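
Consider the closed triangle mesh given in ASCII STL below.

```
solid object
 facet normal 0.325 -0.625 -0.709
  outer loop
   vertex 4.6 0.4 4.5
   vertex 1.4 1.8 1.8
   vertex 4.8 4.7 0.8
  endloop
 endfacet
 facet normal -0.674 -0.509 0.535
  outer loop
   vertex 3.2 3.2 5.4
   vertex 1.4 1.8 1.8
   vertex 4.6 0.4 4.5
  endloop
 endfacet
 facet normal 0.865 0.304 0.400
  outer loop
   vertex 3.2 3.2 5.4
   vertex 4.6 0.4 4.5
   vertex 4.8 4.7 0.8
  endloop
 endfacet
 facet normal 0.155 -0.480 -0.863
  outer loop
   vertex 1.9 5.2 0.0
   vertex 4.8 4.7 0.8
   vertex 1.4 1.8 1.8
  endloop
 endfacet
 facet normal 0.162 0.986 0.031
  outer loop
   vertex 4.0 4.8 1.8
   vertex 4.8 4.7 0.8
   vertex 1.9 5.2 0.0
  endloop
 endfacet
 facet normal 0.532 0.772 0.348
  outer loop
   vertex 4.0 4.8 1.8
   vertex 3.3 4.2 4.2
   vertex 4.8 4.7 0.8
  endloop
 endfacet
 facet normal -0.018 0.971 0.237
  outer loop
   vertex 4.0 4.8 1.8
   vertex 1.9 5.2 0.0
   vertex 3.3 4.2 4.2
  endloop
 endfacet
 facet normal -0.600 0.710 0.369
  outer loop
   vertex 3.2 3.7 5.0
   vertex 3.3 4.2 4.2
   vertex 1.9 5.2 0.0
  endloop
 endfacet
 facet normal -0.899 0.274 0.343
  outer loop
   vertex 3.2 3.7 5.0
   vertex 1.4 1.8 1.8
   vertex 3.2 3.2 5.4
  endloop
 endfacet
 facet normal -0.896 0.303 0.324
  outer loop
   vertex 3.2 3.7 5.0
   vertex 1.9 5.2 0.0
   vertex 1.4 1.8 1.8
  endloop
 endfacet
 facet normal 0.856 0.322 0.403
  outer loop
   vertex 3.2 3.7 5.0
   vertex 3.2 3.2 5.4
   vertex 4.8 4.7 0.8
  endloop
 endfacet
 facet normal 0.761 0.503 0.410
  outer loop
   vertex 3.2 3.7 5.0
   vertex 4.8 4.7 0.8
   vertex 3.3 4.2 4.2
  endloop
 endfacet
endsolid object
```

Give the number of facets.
12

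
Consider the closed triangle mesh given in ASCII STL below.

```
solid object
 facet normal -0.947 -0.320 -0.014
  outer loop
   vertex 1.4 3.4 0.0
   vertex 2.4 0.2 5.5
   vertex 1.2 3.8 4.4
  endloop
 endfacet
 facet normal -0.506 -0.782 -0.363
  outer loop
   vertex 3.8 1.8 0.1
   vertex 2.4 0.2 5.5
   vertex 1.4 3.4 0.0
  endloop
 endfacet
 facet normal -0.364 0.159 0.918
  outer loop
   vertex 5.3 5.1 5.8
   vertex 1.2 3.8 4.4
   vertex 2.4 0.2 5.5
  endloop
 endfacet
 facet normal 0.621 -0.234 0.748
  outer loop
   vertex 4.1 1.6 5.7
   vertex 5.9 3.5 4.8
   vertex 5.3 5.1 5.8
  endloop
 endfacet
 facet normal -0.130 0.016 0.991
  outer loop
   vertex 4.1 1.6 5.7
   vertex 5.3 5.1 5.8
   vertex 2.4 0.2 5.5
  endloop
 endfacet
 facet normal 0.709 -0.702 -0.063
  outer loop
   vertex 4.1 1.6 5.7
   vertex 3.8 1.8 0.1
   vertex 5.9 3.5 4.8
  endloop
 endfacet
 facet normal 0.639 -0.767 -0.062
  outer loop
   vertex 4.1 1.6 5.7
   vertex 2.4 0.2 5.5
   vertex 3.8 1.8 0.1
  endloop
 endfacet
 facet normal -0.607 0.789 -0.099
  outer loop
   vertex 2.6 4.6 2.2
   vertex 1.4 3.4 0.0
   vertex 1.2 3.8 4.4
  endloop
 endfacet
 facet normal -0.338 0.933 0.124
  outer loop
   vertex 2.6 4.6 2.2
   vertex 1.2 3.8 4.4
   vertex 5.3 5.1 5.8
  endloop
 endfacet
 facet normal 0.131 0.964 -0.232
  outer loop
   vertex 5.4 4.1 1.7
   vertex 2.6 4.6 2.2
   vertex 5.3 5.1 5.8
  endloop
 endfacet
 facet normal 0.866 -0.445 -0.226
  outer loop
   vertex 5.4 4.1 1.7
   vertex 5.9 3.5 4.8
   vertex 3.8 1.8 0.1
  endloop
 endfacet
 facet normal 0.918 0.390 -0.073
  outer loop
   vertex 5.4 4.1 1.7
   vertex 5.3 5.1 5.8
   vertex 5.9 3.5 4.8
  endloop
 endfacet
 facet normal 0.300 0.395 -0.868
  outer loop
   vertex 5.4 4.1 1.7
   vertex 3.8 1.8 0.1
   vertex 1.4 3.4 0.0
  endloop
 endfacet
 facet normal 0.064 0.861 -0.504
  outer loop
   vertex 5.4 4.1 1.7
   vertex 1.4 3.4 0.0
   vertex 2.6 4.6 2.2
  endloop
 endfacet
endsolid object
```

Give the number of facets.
14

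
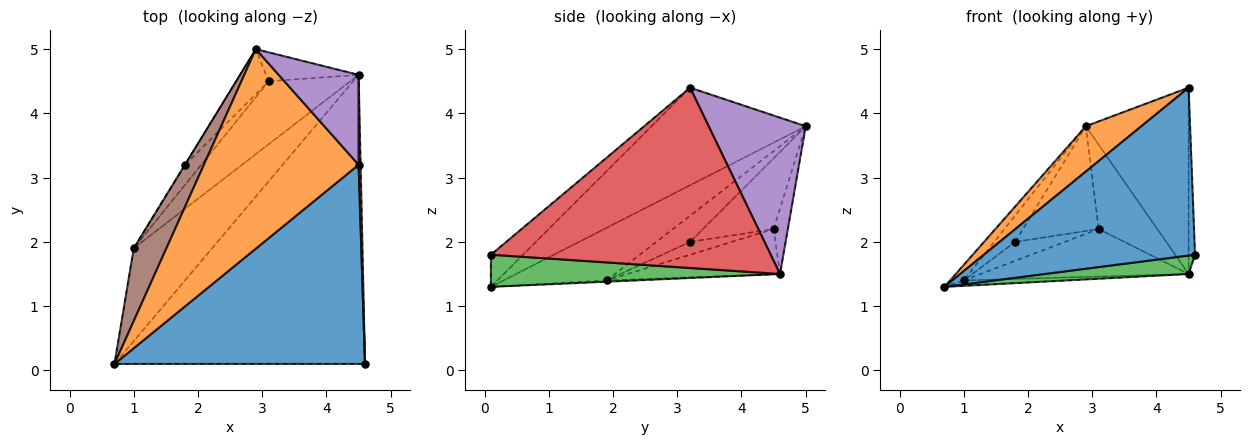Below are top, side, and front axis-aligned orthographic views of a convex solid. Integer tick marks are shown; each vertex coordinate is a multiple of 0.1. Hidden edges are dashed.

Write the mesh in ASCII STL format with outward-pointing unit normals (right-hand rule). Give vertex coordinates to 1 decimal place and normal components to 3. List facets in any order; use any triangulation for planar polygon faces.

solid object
 facet normal -0.098 -0.641 0.761
  outer loop
   vertex 4.5 3.2 4.4
   vertex 0.7 0.1 1.3
   vertex 4.6 0.1 1.8
  endloop
 endfacet
 facet normal -0.524 -0.189 0.831
  outer loop
   vertex 4.5 3.2 4.4
   vertex 2.9 5.0 3.8
   vertex 0.7 0.1 1.3
  endloop
 endfacet
 facet normal 0.127 -0.063 -0.990
  outer loop
   vertex 4.5 4.6 1.5
   vertex 4.6 0.1 1.8
   vertex 0.7 0.1 1.3
  endloop
 endfacet
 facet normal 1.000 0.023 0.011
  outer loop
   vertex 4.5 4.6 1.5
   vertex 4.5 3.2 4.4
   vertex 4.6 0.1 1.8
  endloop
 endfacet
 facet normal 0.648 0.686 0.331
  outer loop
   vertex 4.5 4.6 1.5
   vertex 2.9 5.0 3.8
   vertex 4.5 3.2 4.4
  endloop
 endfacet
 facet normal -0.844 0.112 0.524
  outer loop
   vertex 1.0 1.9 1.4
   vertex 0.7 0.1 1.3
   vertex 2.9 5.0 3.8
  endloop
 endfacet
 facet normal -0.016 0.058 -0.998
  outer loop
   vertex 1.0 1.9 1.4
   vertex 4.5 4.6 1.5
   vertex 0.7 0.1 1.3
  endloop
 endfacet
 facet normal -0.224 0.922 -0.316
  outer loop
   vertex 3.1 4.5 2.2
   vertex 2.9 5.0 3.8
   vertex 4.5 4.6 1.5
  endloop
 endfacet
 facet normal -0.404 0.551 -0.730
  outer loop
   vertex 3.1 4.5 2.2
   vertex 4.5 4.6 1.5
   vertex 1.0 1.9 1.4
  endloop
 endfacet
 facet normal -0.850 0.526 -0.007
  outer loop
   vertex 1.8 3.2 2.0
   vertex 1.0 1.9 1.4
   vertex 2.9 5.0 3.8
  endloop
 endfacet
 facet normal -0.651 0.697 -0.299
  outer loop
   vertex 1.8 3.2 2.0
   vertex 2.9 5.0 3.8
   vertex 3.1 4.5 2.2
  endloop
 endfacet
 facet normal -0.501 0.597 -0.626
  outer loop
   vertex 1.8 3.2 2.0
   vertex 3.1 4.5 2.2
   vertex 1.0 1.9 1.4
  endloop
 endfacet
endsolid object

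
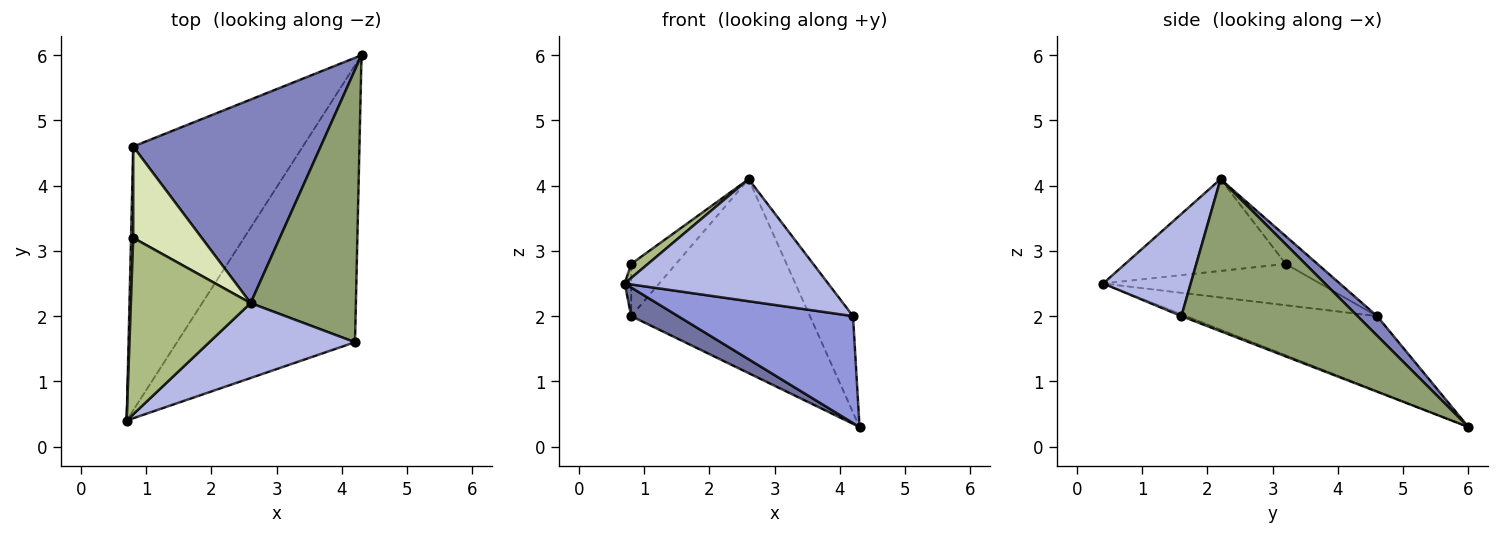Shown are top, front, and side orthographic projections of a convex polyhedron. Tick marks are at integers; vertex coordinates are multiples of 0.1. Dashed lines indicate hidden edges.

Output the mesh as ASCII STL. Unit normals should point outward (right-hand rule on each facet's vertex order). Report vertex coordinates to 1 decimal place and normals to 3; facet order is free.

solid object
 facet normal -0.403 -0.099 -0.910
  outer loop
   vertex 0.8 4.6 2.0
   vertex 4.3 6.0 0.3
   vertex 0.7 0.4 2.5
  endloop
 endfacet
 facet normal 0.075 0.688 0.722
  outer loop
   vertex 0.8 4.6 2.0
   vertex 2.6 2.2 4.1
   vertex 4.3 6.0 0.3
  endloop
 endfacet
 facet normal -0.010 -0.360 -0.933
  outer loop
   vertex 4.2 1.6 2.0
   vertex 0.7 0.4 2.5
   vertex 4.3 6.0 0.3
  endloop
 endfacet
 facet normal 0.344 -0.800 0.491
  outer loop
   vertex 4.2 1.6 2.0
   vertex 2.6 2.2 4.1
   vertex 0.7 0.4 2.5
  endloop
 endfacet
 facet normal 0.806 0.197 0.558
  outer loop
   vertex 4.2 1.6 2.0
   vertex 4.3 6.0 0.3
   vertex 2.6 2.2 4.1
  endloop
 endfacet
 facet normal -0.607 -0.063 0.792
  outer loop
   vertex 0.8 3.2 2.8
   vertex 0.7 0.4 2.5
   vertex 2.6 2.2 4.1
  endloop
 endfacet
 facet normal -0.998 0.030 0.053
  outer loop
   vertex 0.8 3.2 2.8
   vertex 0.8 4.6 2.0
   vertex 0.7 0.4 2.5
  endloop
 endfacet
 facet normal -0.332 0.468 0.819
  outer loop
   vertex 0.8 3.2 2.8
   vertex 2.6 2.2 4.1
   vertex 0.8 4.6 2.0
  endloop
 endfacet
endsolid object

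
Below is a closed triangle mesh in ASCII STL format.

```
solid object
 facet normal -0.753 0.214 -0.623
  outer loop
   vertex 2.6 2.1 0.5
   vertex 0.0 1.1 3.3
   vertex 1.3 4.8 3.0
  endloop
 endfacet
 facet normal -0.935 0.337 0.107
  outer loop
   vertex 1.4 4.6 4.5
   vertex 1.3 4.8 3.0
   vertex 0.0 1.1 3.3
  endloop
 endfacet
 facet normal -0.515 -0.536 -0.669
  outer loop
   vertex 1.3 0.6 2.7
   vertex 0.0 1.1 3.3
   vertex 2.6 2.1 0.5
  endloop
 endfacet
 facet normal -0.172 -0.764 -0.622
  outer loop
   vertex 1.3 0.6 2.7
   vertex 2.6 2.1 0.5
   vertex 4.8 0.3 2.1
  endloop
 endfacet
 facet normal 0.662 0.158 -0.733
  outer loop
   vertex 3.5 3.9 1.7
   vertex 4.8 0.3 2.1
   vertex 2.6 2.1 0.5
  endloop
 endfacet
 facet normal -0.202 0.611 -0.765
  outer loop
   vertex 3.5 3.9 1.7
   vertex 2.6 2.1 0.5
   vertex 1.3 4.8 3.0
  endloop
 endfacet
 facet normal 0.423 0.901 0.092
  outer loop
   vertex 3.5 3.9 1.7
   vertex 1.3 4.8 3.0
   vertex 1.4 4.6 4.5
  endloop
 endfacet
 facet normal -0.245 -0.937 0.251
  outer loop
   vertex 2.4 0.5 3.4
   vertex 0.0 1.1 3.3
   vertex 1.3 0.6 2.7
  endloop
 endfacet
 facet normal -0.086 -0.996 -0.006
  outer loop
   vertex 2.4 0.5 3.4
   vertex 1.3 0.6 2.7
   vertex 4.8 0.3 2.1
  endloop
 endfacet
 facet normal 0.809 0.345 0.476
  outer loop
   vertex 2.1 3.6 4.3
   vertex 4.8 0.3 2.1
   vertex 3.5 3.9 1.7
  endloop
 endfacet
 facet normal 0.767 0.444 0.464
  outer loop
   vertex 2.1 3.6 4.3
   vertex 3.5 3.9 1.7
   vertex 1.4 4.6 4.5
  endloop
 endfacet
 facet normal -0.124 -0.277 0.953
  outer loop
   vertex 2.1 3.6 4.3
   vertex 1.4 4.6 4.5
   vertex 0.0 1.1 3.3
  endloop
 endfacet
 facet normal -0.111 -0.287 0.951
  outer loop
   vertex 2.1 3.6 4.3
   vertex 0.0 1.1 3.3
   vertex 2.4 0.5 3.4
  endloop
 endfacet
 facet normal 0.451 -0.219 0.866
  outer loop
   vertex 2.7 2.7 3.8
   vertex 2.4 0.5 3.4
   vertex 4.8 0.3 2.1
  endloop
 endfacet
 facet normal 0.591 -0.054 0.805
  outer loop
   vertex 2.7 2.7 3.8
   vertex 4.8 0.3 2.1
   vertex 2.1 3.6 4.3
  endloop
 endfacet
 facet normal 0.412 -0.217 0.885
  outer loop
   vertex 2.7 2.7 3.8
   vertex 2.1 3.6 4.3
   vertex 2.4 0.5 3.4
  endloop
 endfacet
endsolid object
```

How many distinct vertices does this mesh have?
10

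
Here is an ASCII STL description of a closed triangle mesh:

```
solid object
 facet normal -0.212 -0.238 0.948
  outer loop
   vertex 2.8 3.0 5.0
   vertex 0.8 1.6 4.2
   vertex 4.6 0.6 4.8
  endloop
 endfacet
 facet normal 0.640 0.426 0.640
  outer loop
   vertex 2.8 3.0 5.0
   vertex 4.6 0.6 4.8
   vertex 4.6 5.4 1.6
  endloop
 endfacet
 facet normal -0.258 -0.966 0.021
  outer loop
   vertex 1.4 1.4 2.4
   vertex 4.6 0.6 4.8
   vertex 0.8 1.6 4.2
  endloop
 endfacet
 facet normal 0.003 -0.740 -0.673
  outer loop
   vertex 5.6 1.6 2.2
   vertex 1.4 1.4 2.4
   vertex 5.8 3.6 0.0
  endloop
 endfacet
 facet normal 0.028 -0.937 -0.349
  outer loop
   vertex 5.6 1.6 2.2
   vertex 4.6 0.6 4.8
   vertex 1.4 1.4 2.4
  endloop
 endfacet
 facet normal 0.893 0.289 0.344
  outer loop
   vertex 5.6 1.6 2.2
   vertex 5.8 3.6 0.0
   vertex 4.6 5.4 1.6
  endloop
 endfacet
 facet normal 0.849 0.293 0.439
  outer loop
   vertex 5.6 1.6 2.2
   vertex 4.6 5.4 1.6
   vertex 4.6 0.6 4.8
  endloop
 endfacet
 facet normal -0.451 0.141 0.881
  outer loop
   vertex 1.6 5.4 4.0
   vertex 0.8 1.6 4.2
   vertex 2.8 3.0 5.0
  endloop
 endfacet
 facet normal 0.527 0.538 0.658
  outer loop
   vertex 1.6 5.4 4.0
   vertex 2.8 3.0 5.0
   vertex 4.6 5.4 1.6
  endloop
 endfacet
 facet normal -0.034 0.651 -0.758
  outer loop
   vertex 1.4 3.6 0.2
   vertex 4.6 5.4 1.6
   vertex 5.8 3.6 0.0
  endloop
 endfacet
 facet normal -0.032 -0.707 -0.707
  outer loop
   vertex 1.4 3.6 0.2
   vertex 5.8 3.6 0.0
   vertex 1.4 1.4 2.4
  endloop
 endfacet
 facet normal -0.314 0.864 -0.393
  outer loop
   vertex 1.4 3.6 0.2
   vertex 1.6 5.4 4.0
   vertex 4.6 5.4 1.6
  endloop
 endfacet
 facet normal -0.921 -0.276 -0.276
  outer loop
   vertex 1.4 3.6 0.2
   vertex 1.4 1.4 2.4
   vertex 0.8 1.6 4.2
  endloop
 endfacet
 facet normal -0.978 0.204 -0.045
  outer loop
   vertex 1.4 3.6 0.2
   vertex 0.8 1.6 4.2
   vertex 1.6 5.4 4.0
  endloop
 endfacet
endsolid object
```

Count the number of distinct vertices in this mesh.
9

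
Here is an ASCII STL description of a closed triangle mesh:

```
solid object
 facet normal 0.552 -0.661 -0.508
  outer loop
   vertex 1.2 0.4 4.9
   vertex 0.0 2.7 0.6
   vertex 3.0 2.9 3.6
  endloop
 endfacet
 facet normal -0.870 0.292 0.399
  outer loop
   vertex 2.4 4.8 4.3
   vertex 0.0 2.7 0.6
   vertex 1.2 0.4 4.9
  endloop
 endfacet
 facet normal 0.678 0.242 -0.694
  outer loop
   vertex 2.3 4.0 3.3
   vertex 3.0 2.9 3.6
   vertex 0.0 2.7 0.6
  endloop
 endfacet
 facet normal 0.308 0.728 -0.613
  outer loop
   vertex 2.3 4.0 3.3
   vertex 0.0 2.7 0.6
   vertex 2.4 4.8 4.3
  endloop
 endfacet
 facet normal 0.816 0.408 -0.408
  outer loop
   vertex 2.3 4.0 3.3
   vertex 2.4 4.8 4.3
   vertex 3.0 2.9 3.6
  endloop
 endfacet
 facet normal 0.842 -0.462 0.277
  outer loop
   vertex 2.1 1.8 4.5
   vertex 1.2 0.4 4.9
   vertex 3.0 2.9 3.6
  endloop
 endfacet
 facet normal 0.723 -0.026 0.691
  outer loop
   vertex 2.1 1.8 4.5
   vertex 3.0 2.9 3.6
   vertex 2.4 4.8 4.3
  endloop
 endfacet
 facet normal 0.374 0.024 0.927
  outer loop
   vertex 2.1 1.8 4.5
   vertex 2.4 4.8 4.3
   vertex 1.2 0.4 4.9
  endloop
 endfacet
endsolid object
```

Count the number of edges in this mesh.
12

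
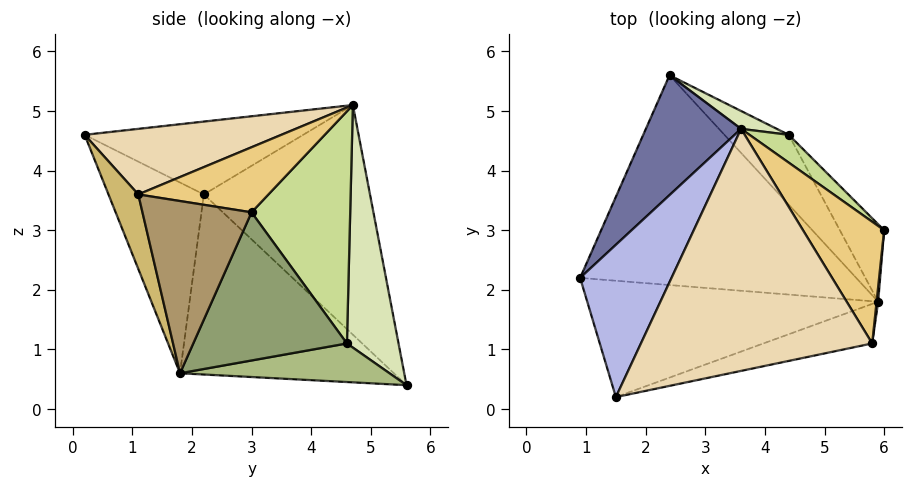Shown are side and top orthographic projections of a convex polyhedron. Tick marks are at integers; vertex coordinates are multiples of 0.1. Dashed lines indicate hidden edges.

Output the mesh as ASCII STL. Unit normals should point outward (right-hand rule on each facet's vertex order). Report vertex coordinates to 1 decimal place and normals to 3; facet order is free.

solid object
 facet normal -0.733 0.609 0.304
  outer loop
   vertex 3.6 4.7 5.1
   vertex 2.4 5.6 0.4
   vertex 0.9 2.2 3.6
  endloop
 endfacet
 facet normal -0.479 -0.480 -0.735
  outer loop
   vertex 5.9 1.8 0.6
   vertex 0.9 2.2 3.6
   vertex 2.4 5.6 0.4
  endloop
 endfacet
 facet normal -0.474 -0.503 -0.723
  outer loop
   vertex 1.5 0.2 4.6
   vertex 0.9 2.2 3.6
   vertex 5.9 1.8 0.6
  endloop
 endfacet
 facet normal -0.611 0.200 0.766
  outer loop
   vertex 1.5 0.2 4.6
   vertex 3.6 4.7 5.1
   vertex 0.9 2.2 3.6
  endloop
 endfacet
 facet normal 0.834 0.492 -0.249
  outer loop
   vertex 4.4 4.6 1.1
   vertex 6.0 3.0 3.3
   vertex 5.9 1.8 0.6
  endloop
 endfacet
 facet normal 0.473 0.394 -0.788
  outer loop
   vertex 4.4 4.6 1.1
   vertex 5.9 1.8 0.6
   vertex 2.4 5.6 0.4
  endloop
 endfacet
 facet normal 0.626 0.772 0.106
  outer loop
   vertex 4.4 4.6 1.1
   vertex 3.6 4.7 5.1
   vertex 6.0 3.0 3.3
  endloop
 endfacet
 facet normal 0.429 0.901 0.063
  outer loop
   vertex 4.4 4.6 1.1
   vertex 2.4 5.6 0.4
   vertex 3.6 4.7 5.1
  endloop
 endfacet
 facet normal 0.995 -0.103 0.009
  outer loop
   vertex 5.8 1.1 3.6
   vertex 5.9 1.8 0.6
   vertex 6.0 3.0 3.3
  endloop
 endfacet
 facet normal 0.151 -0.964 -0.220
  outer loop
   vertex 5.8 1.1 3.6
   vertex 1.5 0.2 4.6
   vertex 5.9 1.8 0.6
  endloop
 endfacet
 facet normal 0.625 0.057 0.779
  outer loop
   vertex 5.8 1.1 3.6
   vertex 6.0 3.0 3.3
   vertex 3.6 4.7 5.1
  endloop
 endfacet
 facet normal 0.266 -0.228 0.937
  outer loop
   vertex 5.8 1.1 3.6
   vertex 3.6 4.7 5.1
   vertex 1.5 0.2 4.6
  endloop
 endfacet
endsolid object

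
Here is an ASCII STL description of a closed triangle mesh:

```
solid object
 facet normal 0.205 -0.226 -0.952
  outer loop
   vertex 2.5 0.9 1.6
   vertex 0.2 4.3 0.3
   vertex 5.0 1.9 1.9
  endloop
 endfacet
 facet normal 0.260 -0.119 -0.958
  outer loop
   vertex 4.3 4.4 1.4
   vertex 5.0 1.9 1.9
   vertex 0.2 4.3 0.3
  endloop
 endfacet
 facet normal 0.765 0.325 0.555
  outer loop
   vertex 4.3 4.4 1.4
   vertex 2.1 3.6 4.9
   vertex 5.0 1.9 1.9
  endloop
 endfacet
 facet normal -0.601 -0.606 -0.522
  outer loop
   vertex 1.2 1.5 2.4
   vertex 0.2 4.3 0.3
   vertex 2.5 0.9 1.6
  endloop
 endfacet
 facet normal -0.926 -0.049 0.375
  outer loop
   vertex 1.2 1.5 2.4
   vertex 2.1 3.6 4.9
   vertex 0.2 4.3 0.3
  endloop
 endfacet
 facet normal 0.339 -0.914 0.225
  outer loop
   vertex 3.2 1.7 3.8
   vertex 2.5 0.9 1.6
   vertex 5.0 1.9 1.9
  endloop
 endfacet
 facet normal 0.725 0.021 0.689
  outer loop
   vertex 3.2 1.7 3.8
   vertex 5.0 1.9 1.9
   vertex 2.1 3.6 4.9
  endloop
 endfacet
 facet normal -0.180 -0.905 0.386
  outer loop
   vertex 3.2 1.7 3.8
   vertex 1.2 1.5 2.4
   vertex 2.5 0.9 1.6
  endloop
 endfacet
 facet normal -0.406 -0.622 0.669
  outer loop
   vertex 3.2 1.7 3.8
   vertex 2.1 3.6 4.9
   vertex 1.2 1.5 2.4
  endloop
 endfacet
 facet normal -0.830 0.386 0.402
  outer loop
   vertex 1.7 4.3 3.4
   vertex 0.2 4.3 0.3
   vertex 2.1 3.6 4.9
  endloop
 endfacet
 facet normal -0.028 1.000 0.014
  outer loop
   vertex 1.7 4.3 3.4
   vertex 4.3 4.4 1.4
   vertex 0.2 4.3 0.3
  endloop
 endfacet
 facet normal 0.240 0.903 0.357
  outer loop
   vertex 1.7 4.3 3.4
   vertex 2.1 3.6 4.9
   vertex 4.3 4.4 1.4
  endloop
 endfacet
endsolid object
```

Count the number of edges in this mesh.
18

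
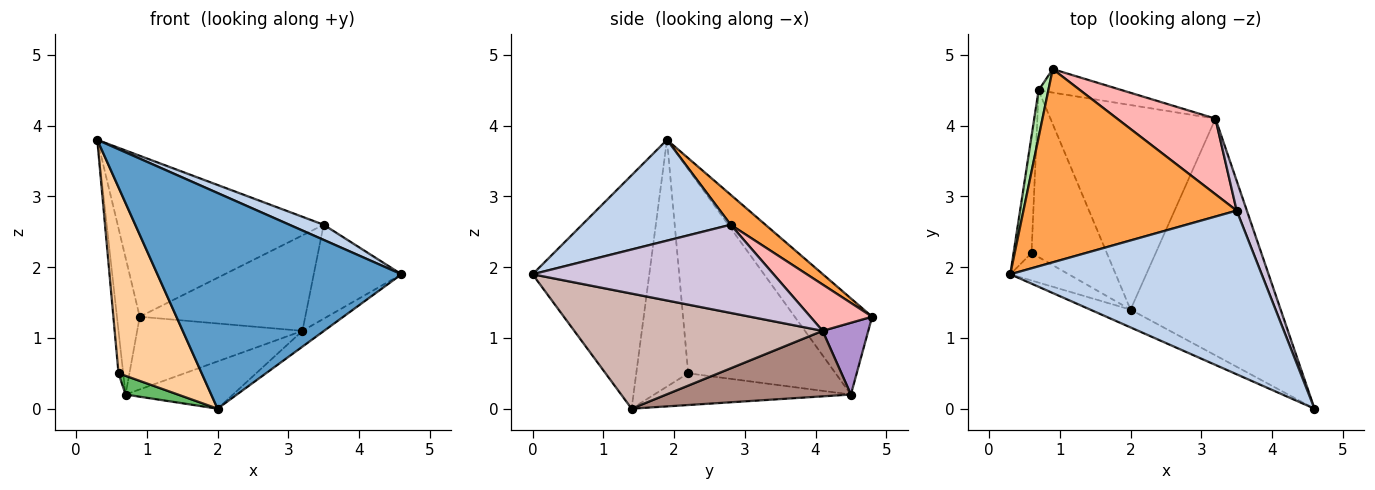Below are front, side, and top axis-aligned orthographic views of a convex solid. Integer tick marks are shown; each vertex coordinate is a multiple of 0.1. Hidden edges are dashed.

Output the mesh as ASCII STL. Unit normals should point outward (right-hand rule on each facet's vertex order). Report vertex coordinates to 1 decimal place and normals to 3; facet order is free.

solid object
 facet normal -0.430 -0.900 -0.074
  outer loop
   vertex 2.0 1.4 0.0
   vertex 4.6 0.0 1.9
   vertex 0.3 1.9 3.8
  endloop
 endfacet
 facet normal 0.371 -0.086 0.925
  outer loop
   vertex 3.5 2.8 2.6
   vertex 0.3 1.9 3.8
   vertex 4.6 0.0 1.9
  endloop
 endfacet
 facet normal 0.108 0.636 0.764
  outer loop
   vertex 3.5 2.8 2.6
   vertex 0.9 4.8 1.3
   vertex 0.3 1.9 3.8
  endloop
 endfacet
 facet normal -0.525 -0.842 -0.124
  outer loop
   vertex 0.6 2.2 0.5
   vertex 2.0 1.4 0.0
   vertex 0.3 1.9 3.8
  endloop
 endfacet
 facet normal -0.386 -0.103 -0.917
  outer loop
   vertex 0.7 4.5 0.2
   vertex 2.0 1.4 0.0
   vertex 0.6 2.2 0.5
  endloop
 endfacet
 facet normal -0.955 0.281 0.097
  outer loop
   vertex 0.7 4.5 0.2
   vertex 0.3 1.9 3.8
   vertex 0.9 4.8 1.3
  endloop
 endfacet
 facet normal -0.996 0.032 -0.088
  outer loop
   vertex 0.7 4.5 0.2
   vertex 0.6 2.2 0.5
   vertex 0.3 1.9 3.8
  endloop
 endfacet
 facet normal 0.281 0.752 0.596
  outer loop
   vertex 3.2 4.1 1.1
   vertex 0.9 4.8 1.3
   vertex 3.5 2.8 2.6
  endloop
 endfacet
 facet normal 0.254 0.920 -0.297
  outer loop
   vertex 3.2 4.1 1.1
   vertex 0.7 4.5 0.2
   vertex 0.9 4.8 1.3
  endloop
 endfacet
 facet normal 0.934 0.340 0.108
  outer loop
   vertex 3.2 4.1 1.1
   vertex 3.5 2.8 2.6
   vertex 4.6 0.0 1.9
  endloop
 endfacet
 facet normal 0.361 0.210 -0.909
  outer loop
   vertex 3.2 4.1 1.1
   vertex 2.0 1.4 0.0
   vertex 0.7 4.5 0.2
  endloop
 endfacet
 facet normal 0.608 0.053 -0.792
  outer loop
   vertex 3.2 4.1 1.1
   vertex 4.6 0.0 1.9
   vertex 2.0 1.4 0.0
  endloop
 endfacet
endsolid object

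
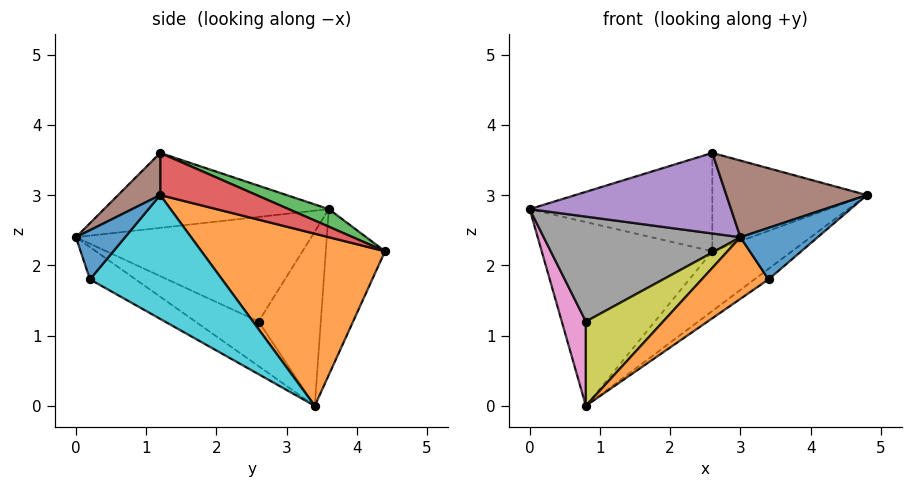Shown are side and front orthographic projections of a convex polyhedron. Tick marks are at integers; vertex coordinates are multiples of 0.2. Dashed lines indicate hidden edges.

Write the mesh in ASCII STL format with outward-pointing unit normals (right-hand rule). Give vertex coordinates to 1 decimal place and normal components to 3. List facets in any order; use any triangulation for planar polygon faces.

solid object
 facet normal -0.324 0.933 -0.159
  outer loop
   vertex 0.8 3.4 0.0
   vertex 0.0 3.6 2.8
   vertex 2.6 4.4 2.2
  endloop
 endfacet
 facet normal 0.671 0.291 -0.682
  outer loop
   vertex 0.8 3.4 0.0
   vertex 2.6 4.4 2.2
   vertex 4.8 1.2 3.0
  endloop
 endfacet
 facet normal 0.088 0.399 0.913
  outer loop
   vertex 2.6 1.2 3.6
   vertex 2.6 4.4 2.2
   vertex 0.0 3.6 2.8
  endloop
 endfacet
 facet normal 0.242 0.389 0.889
  outer loop
   vertex 2.6 1.2 3.6
   vertex 4.8 1.2 3.0
   vertex 2.6 4.4 2.2
  endloop
 endfacet
 facet normal -0.687 -0.615 0.386
  outer loop
   vertex 2.6 1.2 3.6
   vertex 0.0 3.6 2.8
   vertex 3.0 0.0 2.4
  endloop
 endfacet
 facet normal 0.198 -0.659 0.725
  outer loop
   vertex 2.6 1.2 3.6
   vertex 3.0 0.0 2.4
   vertex 4.8 1.2 3.0
  endloop
 endfacet
 facet normal -0.907 -0.351 -0.234
  outer loop
   vertex 0.8 2.6 1.2
   vertex 0.0 3.6 2.8
   vertex 0.8 3.4 0.0
  endloop
 endfacet
 facet normal -0.767 -0.641 0.017
  outer loop
   vertex 0.8 2.6 1.2
   vertex 3.0 0.0 2.4
   vertex 0.0 3.6 2.8
  endloop
 endfacet
 facet normal -0.563 -0.688 -0.459
  outer loop
   vertex 0.8 2.6 1.2
   vertex 0.8 3.4 0.0
   vertex 3.0 0.0 2.4
  endloop
 endfacet
 facet normal 0.622 0.066 -0.780
  outer loop
   vertex 3.4 0.2 1.8
   vertex 0.8 3.4 0.0
   vertex 4.8 1.2 3.0
  endloop
 endfacet
 facet normal 0.535 -0.841 0.076
  outer loop
   vertex 3.4 0.2 1.8
   vertex 4.8 1.2 3.0
   vertex 3.0 0.0 2.4
  endloop
 endfacet
 facet normal -0.473 -0.691 -0.546
  outer loop
   vertex 3.4 0.2 1.8
   vertex 3.0 0.0 2.4
   vertex 0.8 3.4 0.0
  endloop
 endfacet
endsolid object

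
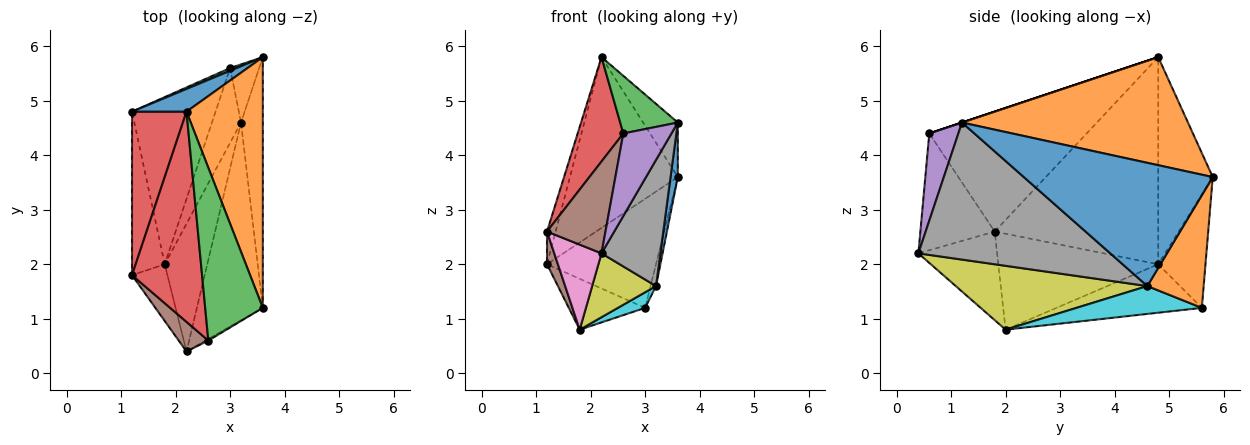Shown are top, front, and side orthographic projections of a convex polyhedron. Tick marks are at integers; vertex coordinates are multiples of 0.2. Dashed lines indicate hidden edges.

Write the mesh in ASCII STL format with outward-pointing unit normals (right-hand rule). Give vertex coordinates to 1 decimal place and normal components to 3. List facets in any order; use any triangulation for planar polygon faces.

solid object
 facet normal -0.448 0.886 0.118
  outer loop
   vertex 2.2 4.8 5.8
   vertex 3.6 5.8 3.6
   vertex 1.2 4.8 2.0
  endloop
 endfacet
 facet normal 0.811 0.124 0.572
  outer loop
   vertex 3.6 1.2 4.6
   vertex 3.6 5.8 3.6
   vertex 2.2 4.8 5.8
  endloop
 endfacet
 facet normal -0.398 0.917 0.023
  outer loop
   vertex 3.0 5.6 1.2
   vertex 1.2 4.8 2.0
   vertex 3.6 5.8 3.6
  endloop
 endfacet
 facet normal -0.966 0.051 0.254
  outer loop
   vertex 1.2 1.8 2.6
   vertex 2.2 4.8 5.8
   vertex 1.2 4.8 2.0
  endloop
 endfacet
 facet normal -0.485 0.255 -0.837
  outer loop
   vertex 1.8 2.0 0.8
   vertex 1.2 4.8 2.0
   vertex 3.0 5.6 1.2
  endloop
 endfacet
 facet normal -0.945 -0.064 -0.322
  outer loop
   vertex 1.8 2.0 0.8
   vertex 1.2 1.8 2.6
   vertex 1.2 4.8 2.0
  endloop
 endfacet
 facet normal -0.811 -0.487 -0.324
  outer loop
   vertex 1.8 2.0 0.8
   vertex 2.2 0.4 2.2
   vertex 1.2 1.8 2.6
  endloop
 endfacet
 facet normal 0.869 -0.266 -0.418
  outer loop
   vertex 3.2 4.6 1.6
   vertex 3.6 1.2 4.6
   vertex 2.2 0.4 2.2
  endloop
 endfacet
 facet normal 0.802 -0.267 -0.535
  outer loop
   vertex 3.2 4.6 1.6
   vertex 2.2 0.4 2.2
   vertex 1.8 2.0 0.8
  endloop
 endfacet
 facet normal 0.684 -0.149 -0.714
  outer loop
   vertex 3.2 4.6 1.6
   vertex 1.8 2.0 0.8
   vertex 3.0 5.6 1.2
  endloop
 endfacet
 facet normal 0.984 -0.038 -0.174
  outer loop
   vertex 3.2 4.6 1.6
   vertex 3.6 5.8 3.6
   vertex 3.6 1.2 4.6
  endloop
 endfacet
 facet normal 0.964 0.093 -0.249
  outer loop
   vertex 3.2 4.6 1.6
   vertex 3.0 5.6 1.2
   vertex 3.6 5.8 3.6
  endloop
 endfacet
 facet normal 0.000 -0.316 0.949
  outer loop
   vertex 2.6 0.6 4.4
   vertex 3.6 1.2 4.6
   vertex 2.2 4.8 5.8
  endloop
 endfacet
 facet normal -0.838 -0.243 0.489
  outer loop
   vertex 2.6 0.6 4.4
   vertex 2.2 4.8 5.8
   vertex 1.2 1.8 2.6
  endloop
 endfacet
 facet normal 0.517 -0.856 -0.016
  outer loop
   vertex 2.6 0.6 4.4
   vertex 2.2 0.4 2.2
   vertex 3.6 1.2 4.6
  endloop
 endfacet
 facet normal -0.771 -0.606 0.195
  outer loop
   vertex 2.6 0.6 4.4
   vertex 1.2 1.8 2.6
   vertex 2.2 0.4 2.2
  endloop
 endfacet
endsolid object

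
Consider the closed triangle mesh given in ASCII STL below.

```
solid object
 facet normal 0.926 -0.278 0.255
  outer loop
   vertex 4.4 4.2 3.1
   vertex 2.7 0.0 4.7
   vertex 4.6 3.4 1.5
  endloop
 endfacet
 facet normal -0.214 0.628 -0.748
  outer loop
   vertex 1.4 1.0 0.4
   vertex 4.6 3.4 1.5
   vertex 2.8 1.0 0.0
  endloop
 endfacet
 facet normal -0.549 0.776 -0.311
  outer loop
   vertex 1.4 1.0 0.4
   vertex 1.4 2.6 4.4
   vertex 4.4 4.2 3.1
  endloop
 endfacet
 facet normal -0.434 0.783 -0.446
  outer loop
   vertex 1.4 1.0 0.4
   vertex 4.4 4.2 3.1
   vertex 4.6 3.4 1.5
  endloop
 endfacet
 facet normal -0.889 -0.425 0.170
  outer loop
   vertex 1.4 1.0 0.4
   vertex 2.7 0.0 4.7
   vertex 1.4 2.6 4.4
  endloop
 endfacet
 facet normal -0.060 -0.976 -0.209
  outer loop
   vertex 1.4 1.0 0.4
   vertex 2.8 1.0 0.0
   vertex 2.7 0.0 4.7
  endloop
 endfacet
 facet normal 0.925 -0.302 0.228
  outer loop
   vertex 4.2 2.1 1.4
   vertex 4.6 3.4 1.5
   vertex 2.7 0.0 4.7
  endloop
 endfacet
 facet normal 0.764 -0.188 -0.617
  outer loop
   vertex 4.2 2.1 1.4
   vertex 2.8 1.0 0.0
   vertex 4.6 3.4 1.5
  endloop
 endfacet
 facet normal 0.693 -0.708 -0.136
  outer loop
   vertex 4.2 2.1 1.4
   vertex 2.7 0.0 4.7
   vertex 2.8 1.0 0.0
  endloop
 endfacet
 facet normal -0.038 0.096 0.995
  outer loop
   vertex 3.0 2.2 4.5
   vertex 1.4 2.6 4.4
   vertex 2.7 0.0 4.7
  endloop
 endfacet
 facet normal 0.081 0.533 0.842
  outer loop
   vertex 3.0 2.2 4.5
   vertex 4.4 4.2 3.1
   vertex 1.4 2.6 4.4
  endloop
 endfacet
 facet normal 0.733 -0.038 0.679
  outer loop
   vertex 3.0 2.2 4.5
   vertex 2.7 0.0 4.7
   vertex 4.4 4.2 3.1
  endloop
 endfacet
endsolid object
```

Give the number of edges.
18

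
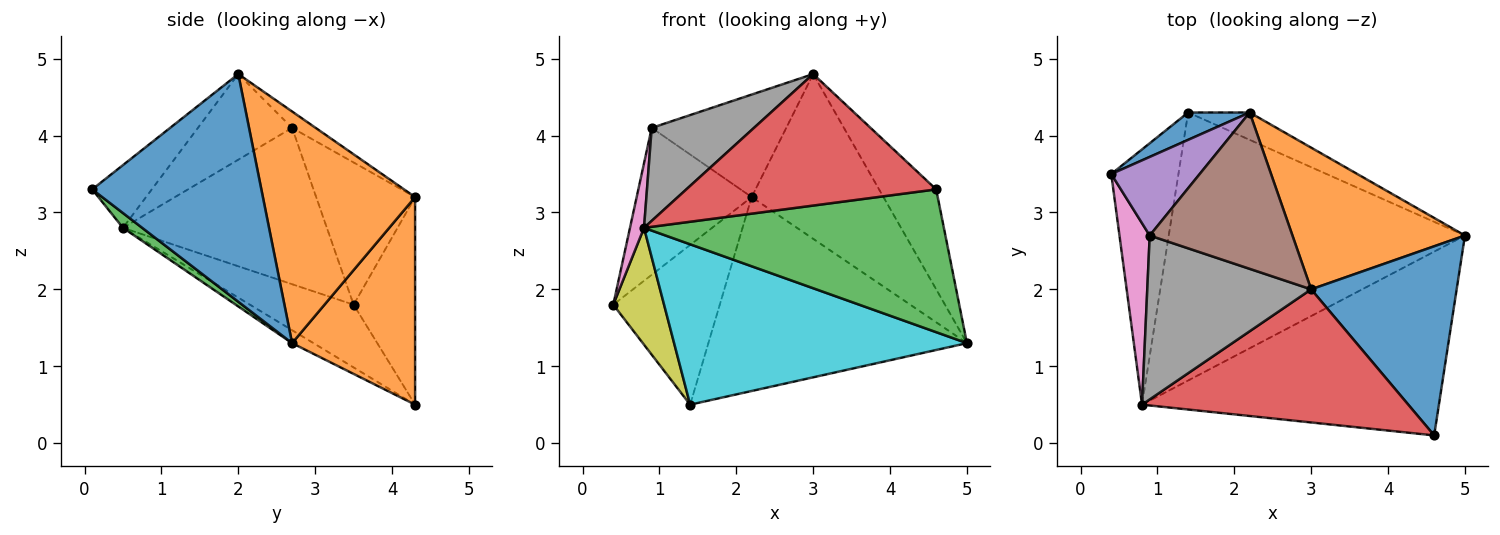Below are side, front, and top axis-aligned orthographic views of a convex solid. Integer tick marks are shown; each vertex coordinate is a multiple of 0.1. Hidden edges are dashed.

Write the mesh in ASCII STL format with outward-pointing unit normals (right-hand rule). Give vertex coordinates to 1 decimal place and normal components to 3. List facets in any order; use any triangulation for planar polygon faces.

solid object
 facet normal 0.810 0.274 0.518
  outer loop
   vertex 3.0 2.0 4.8
   vertex 4.6 0.1 3.3
   vertex 5.0 2.7 1.3
  endloop
 endfacet
 facet normal 0.659 0.570 0.491
  outer loop
   vertex 2.2 4.3 3.2
   vertex 3.0 2.0 4.8
   vertex 5.0 2.7 1.3
  endloop
 endfacet
 facet normal 0.039 -0.613 -0.789
  outer loop
   vertex 0.8 0.5 2.8
   vertex 5.0 2.7 1.3
   vertex 4.6 0.1 3.3
  endloop
 endfacet
 facet normal -0.165 -0.693 0.702
  outer loop
   vertex 0.8 0.5 2.8
   vertex 4.6 0.1 3.3
   vertex 3.0 2.0 4.8
  endloop
 endfacet
 facet normal -0.604 0.702 0.376
  outer loop
   vertex 0.9 2.7 4.1
   vertex 2.2 4.3 3.2
   vertex 0.4 3.5 1.8
  endloop
 endfacet
 facet normal -0.096 0.546 0.832
  outer loop
   vertex 0.9 2.7 4.1
   vertex 3.0 2.0 4.8
   vertex 2.2 4.3 3.2
  endloop
 endfacet
 facet normal -0.980 -0.067 0.189
  outer loop
   vertex 0.9 2.7 4.1
   vertex 0.4 3.5 1.8
   vertex 0.8 0.5 2.8
  endloop
 endfacet
 facet normal -0.414 -0.449 0.792
  outer loop
   vertex 0.9 2.7 4.1
   vertex 0.8 0.5 2.8
   vertex 3.0 2.0 4.8
  endloop
 endfacet
 facet normal -0.647 -0.317 -0.693
  outer loop
   vertex 1.4 4.3 0.5
   vertex 0.8 0.5 2.8
   vertex 0.4 3.5 1.8
  endloop
 endfacet
 facet normal -0.037 -0.513 -0.858
  outer loop
   vertex 1.4 4.3 0.5
   vertex 5.0 2.7 1.3
   vertex 0.8 0.5 2.8
  endloop
 endfacet
 facet normal -0.495 0.857 0.147
  outer loop
   vertex 1.4 4.3 0.5
   vertex 0.4 3.5 1.8
   vertex 2.2 4.3 3.2
  endloop
 endfacet
 facet normal 0.426 0.896 -0.126
  outer loop
   vertex 1.4 4.3 0.5
   vertex 2.2 4.3 3.2
   vertex 5.0 2.7 1.3
  endloop
 endfacet
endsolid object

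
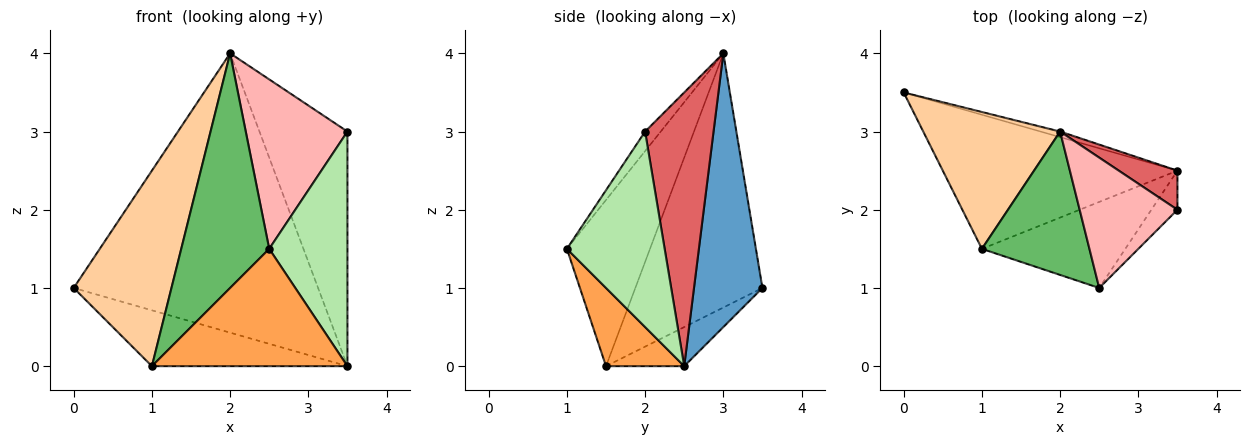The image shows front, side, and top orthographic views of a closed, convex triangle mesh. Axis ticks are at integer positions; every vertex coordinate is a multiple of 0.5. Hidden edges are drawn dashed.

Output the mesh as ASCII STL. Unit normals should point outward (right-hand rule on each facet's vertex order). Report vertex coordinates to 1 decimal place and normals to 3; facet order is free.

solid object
 facet normal 0.270 0.963 -0.019
  outer loop
   vertex 2.0 3.0 4.0
   vertex 3.5 2.5 0.0
   vertex 0.0 3.5 1.0
  endloop
 endfacet
 facet normal -0.152 0.380 -0.912
  outer loop
   vertex 1.0 1.5 0.0
   vertex 0.0 3.5 1.0
   vertex 3.5 2.5 0.0
  endloop
 endfacet
 facet normal 0.307 -0.767 -0.563
  outer loop
   vertex 1.0 1.5 0.0
   vertex 3.5 2.5 0.0
   vertex 2.5 1.0 1.5
  endloop
 endfacet
 facet normal -0.729 -0.561 0.393
  outer loop
   vertex 1.0 1.5 0.0
   vertex 2.0 3.0 4.0
   vertex 0.0 3.5 1.0
  endloop
 endfacet
 facet normal -0.627 -0.664 0.406
  outer loop
   vertex 1.0 1.5 0.0
   vertex 2.5 1.0 1.5
   vertex 2.0 3.0 4.0
  endloop
 endfacet
 facet normal 0.777 -0.621 -0.104
  outer loop
   vertex 3.5 2.0 3.0
   vertex 2.5 1.0 1.5
   vertex 3.5 2.5 0.0
  endloop
 endfacet
 facet normal 0.609 0.783 0.130
  outer loop
   vertex 3.5 2.0 3.0
   vertex 3.5 2.5 0.0
   vertex 2.0 3.0 4.0
  endloop
 endfacet
 facet normal -0.121 -0.787 0.605
  outer loop
   vertex 3.5 2.0 3.0
   vertex 2.0 3.0 4.0
   vertex 2.5 1.0 1.5
  endloop
 endfacet
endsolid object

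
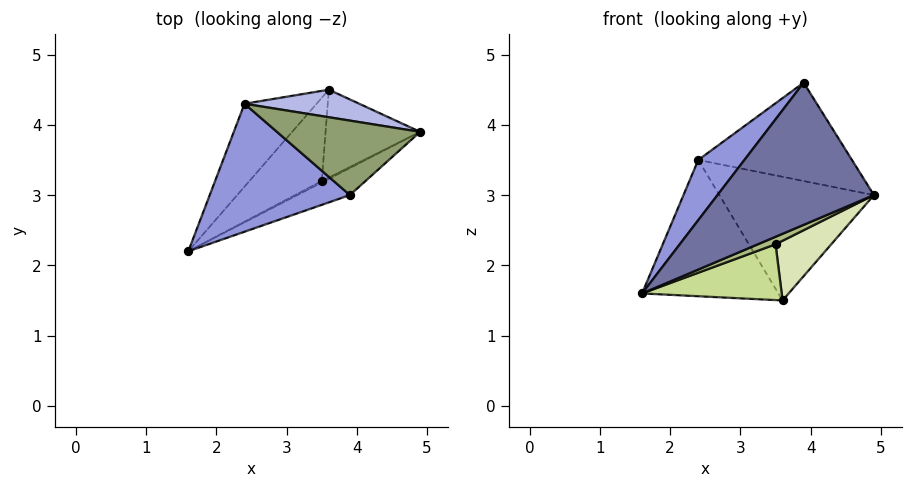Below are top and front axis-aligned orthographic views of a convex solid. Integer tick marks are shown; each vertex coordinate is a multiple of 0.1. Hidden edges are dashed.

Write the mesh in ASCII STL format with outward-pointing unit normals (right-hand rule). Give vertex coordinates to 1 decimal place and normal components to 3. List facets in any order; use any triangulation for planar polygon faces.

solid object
 facet normal 0.505 -0.848 -0.161
  outer loop
   vertex 3.9 3.0 4.6
   vertex 1.6 2.2 1.6
   vertex 4.9 3.9 3.0
  endloop
 endfacet
 facet normal -0.710 0.602 -0.366
  outer loop
   vertex 2.4 4.3 3.5
   vertex 3.6 4.5 1.5
   vertex 1.6 2.2 1.6
  endloop
 endfacet
 facet normal -0.718 -0.296 0.630
  outer loop
   vertex 2.4 4.3 3.5
   vertex 1.6 2.2 1.6
   vertex 3.9 3.0 4.6
  endloop
 endfacet
 facet normal 0.196 0.957 0.213
  outer loop
   vertex 2.4 4.3 3.5
   vertex 4.9 3.9 3.0
   vertex 3.6 4.5 1.5
  endloop
 endfacet
 facet normal 0.241 0.774 0.586
  outer loop
   vertex 2.4 4.3 3.5
   vertex 3.9 3.0 4.6
   vertex 4.9 3.9 3.0
  endloop
 endfacet
 facet normal 0.507 -0.845 -0.169
  outer loop
   vertex 3.5 3.2 2.3
   vertex 4.9 3.9 3.0
   vertex 1.6 2.2 1.6
  endloop
 endfacet
 facet normal 0.514 -0.478 -0.712
  outer loop
   vertex 3.5 3.2 2.3
   vertex 1.6 2.2 1.6
   vertex 3.6 4.5 1.5
  endloop
 endfacet
 facet normal 0.570 -0.462 -0.679
  outer loop
   vertex 3.5 3.2 2.3
   vertex 3.6 4.5 1.5
   vertex 4.9 3.9 3.0
  endloop
 endfacet
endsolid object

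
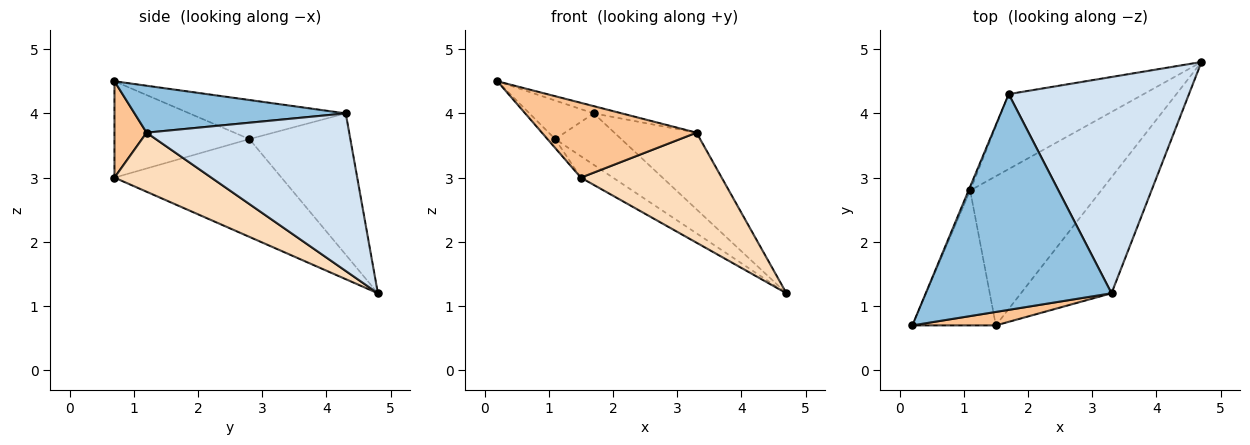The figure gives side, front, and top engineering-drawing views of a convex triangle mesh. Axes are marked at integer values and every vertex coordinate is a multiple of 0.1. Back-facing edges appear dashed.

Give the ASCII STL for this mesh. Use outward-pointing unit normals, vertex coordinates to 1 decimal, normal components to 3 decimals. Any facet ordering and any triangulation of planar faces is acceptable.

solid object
 facet normal -0.924 0.380 -0.038
  outer loop
   vertex 1.7 4.3 4.0
   vertex 1.1 2.8 3.6
   vertex 0.2 0.7 4.5
  endloop
 endfacet
 facet normal 0.245 0.033 0.969
  outer loop
   vertex 1.7 4.3 4.0
   vertex 0.2 0.7 4.5
   vertex 3.3 1.2 3.7
  endloop
 endfacet
 facet normal -0.654 0.428 -0.624
  outer loop
   vertex 1.7 4.3 4.0
   vertex 4.7 4.8 1.2
   vertex 1.1 2.8 3.6
  endloop
 endfacet
 facet normal 0.636 0.258 0.727
  outer loop
   vertex 1.7 4.3 4.0
   vertex 3.3 1.2 3.7
   vertex 4.7 4.8 1.2
  endloop
 endfacet
 facet normal -0.755 0.043 -0.654
  outer loop
   vertex 1.5 0.7 3.0
   vertex 0.2 0.7 4.5
   vertex 1.1 2.8 3.6
  endloop
 endfacet
 facet normal -0.594 0.114 -0.796
  outer loop
   vertex 1.5 0.7 3.0
   vertex 1.1 2.8 3.6
   vertex 4.7 4.8 1.2
  endloop
 endfacet
 facet normal 0.200 -0.964 0.174
  outer loop
   vertex 1.5 0.7 3.0
   vertex 3.3 1.2 3.7
   vertex 0.2 0.7 4.5
  endloop
 endfacet
 facet normal 0.428 -0.622 -0.656
  outer loop
   vertex 1.5 0.7 3.0
   vertex 4.7 4.8 1.2
   vertex 3.3 1.2 3.7
  endloop
 endfacet
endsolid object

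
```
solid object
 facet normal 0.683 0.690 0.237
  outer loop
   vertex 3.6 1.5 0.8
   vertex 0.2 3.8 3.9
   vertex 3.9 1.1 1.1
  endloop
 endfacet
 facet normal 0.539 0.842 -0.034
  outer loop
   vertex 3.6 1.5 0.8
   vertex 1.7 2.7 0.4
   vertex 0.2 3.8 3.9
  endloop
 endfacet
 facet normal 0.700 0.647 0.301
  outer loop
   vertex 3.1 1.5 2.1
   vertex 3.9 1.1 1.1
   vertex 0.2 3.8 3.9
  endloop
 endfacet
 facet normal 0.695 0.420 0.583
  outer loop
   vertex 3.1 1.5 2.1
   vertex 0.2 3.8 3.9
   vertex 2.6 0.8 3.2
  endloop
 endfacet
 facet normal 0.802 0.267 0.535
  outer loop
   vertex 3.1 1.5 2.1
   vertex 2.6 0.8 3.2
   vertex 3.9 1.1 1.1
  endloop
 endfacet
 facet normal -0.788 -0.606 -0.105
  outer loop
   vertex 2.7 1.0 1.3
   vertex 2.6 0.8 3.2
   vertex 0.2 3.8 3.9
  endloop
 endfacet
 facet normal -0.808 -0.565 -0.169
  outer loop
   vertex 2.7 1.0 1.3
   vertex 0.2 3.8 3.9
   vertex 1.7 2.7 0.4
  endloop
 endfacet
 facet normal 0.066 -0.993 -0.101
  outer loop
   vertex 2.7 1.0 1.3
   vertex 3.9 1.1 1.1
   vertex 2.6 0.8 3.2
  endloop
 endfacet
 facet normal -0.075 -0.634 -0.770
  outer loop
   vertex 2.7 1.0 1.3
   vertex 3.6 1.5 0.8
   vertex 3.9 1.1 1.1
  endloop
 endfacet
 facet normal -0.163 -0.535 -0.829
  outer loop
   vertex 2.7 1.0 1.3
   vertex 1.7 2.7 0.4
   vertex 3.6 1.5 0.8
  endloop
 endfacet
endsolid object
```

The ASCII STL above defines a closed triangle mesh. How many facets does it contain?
10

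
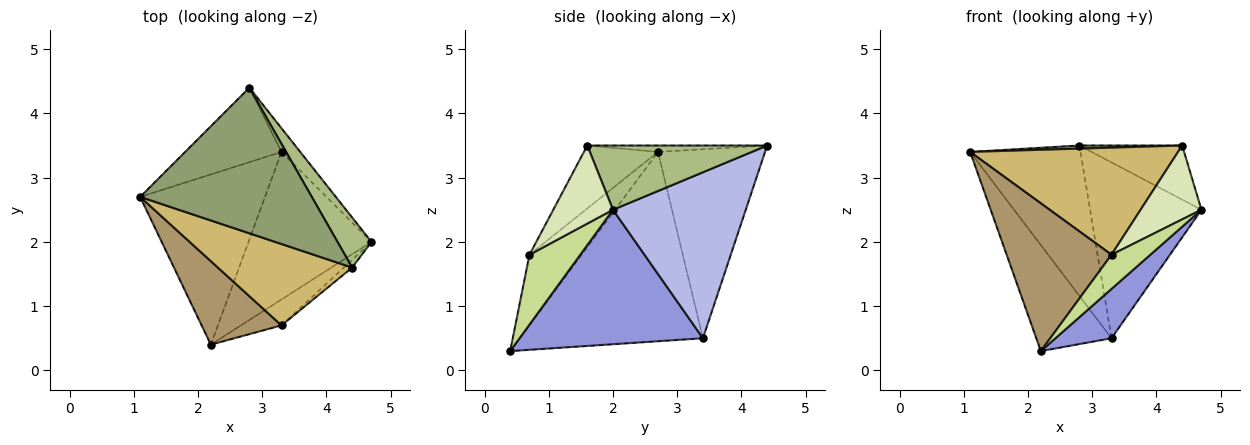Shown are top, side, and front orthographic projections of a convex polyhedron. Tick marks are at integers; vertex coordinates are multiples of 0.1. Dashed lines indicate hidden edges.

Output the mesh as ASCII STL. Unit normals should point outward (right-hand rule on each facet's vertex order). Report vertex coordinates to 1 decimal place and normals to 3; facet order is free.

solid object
 facet normal -0.790 0.324 -0.521
  outer loop
   vertex 3.3 3.4 0.5
   vertex 2.2 0.4 0.3
   vertex 1.1 2.7 3.4
  endloop
 endfacet
 facet normal -0.656 0.676 -0.335
  outer loop
   vertex 3.3 3.4 0.5
   vertex 1.1 2.7 3.4
   vertex 2.8 4.4 3.5
  endloop
 endfacet
 facet normal 0.720 -0.220 -0.658
  outer loop
   vertex 3.3 3.4 0.5
   vertex 4.7 2.0 2.5
   vertex 2.2 0.4 0.3
  endloop
 endfacet
 facet normal 0.763 0.640 -0.086
  outer loop
   vertex 3.3 3.4 0.5
   vertex 2.8 4.4 3.5
   vertex 4.7 2.0 2.5
  endloop
 endfacet
 facet normal -0.037 -0.021 0.999
  outer loop
   vertex 4.4 1.6 3.5
   vertex 2.8 4.4 3.5
   vertex 1.1 2.7 3.4
  endloop
 endfacet
 facet normal 0.789 0.451 0.417
  outer loop
   vertex 4.4 1.6 3.5
   vertex 4.7 2.0 2.5
   vertex 2.8 4.4 3.5
  endloop
 endfacet
 facet normal 0.721 -0.551 -0.419
  outer loop
   vertex 3.3 0.7 1.8
   vertex 2.2 0.4 0.3
   vertex 4.7 2.0 2.5
  endloop
 endfacet
 facet normal 0.698 -0.712 -0.075
  outer loop
   vertex 3.3 0.7 1.8
   vertex 4.7 2.0 2.5
   vertex 4.4 1.6 3.5
  endloop
 endfacet
 facet normal -0.398 -0.799 0.451
  outer loop
   vertex 3.3 0.7 1.8
   vertex 1.1 2.7 3.4
   vertex 2.2 0.4 0.3
  endloop
 endfacet
 facet normal -0.273 -0.766 0.582
  outer loop
   vertex 3.3 0.7 1.8
   vertex 4.4 1.6 3.5
   vertex 1.1 2.7 3.4
  endloop
 endfacet
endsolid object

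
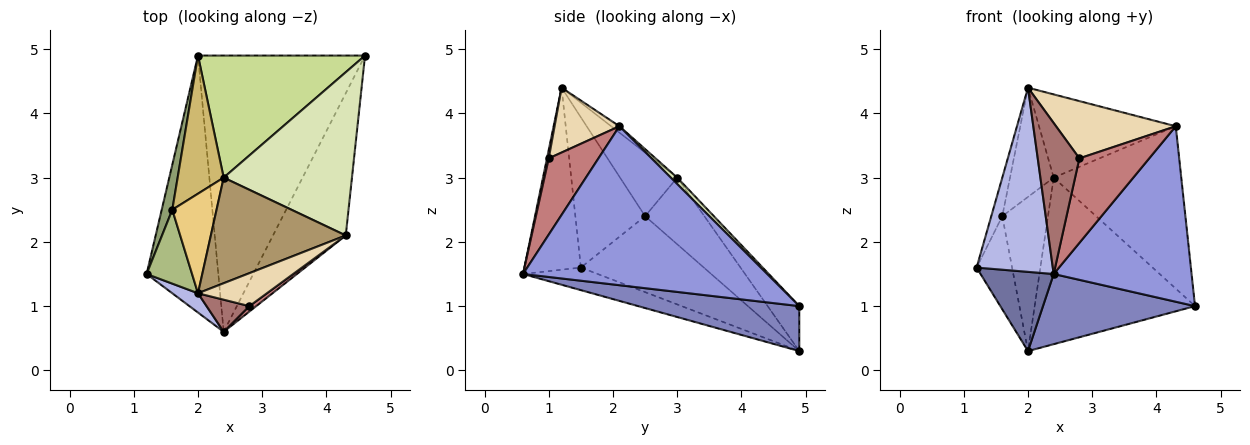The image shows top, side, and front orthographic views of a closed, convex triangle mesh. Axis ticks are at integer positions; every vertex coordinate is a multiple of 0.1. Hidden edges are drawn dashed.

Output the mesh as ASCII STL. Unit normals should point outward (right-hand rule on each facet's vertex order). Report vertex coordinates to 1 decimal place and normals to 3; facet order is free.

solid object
 facet normal -0.288 -0.282 -0.915
  outer loop
   vertex 2.4 0.6 1.5
   vertex 1.2 1.5 1.6
   vertex 2.0 4.9 0.3
  endloop
 endfacet
 facet normal 0.252 -0.238 -0.938
  outer loop
   vertex 2.4 0.6 1.5
   vertex 2.0 4.9 0.3
   vertex 4.6 4.9 1.0
  endloop
 endfacet
 facet normal 0.809 -0.457 -0.370
  outer loop
   vertex 2.4 0.6 1.5
   vertex 4.6 4.9 1.0
   vertex 4.3 2.1 3.8
  endloop
 endfacet
 facet normal -0.593 -0.801 0.084
  outer loop
   vertex 2.4 0.6 1.5
   vertex 2.0 1.2 4.4
   vertex 1.2 1.5 1.6
  endloop
 endfacet
 facet normal -0.952 0.275 0.133
  outer loop
   vertex 1.6 2.5 2.4
   vertex 2.0 4.9 0.3
   vertex 1.2 1.5 1.6
  endloop
 endfacet
 facet normal -0.946 0.149 0.286
  outer loop
   vertex 1.6 2.5 2.4
   vertex 1.2 1.5 1.6
   vertex 2.0 1.2 4.4
  endloop
 endfacet
 facet normal -0.157 0.797 0.584
  outer loop
   vertex 2.4 3.0 3.0
   vertex 4.6 4.9 1.0
   vertex 2.0 4.9 0.3
  endloop
 endfacet
 facet normal 0.035 0.705 0.709
  outer loop
   vertex 2.4 3.0 3.0
   vertex 4.3 2.1 3.8
   vertex 4.6 4.9 1.0
  endloop
 endfacet
 facet normal -0.037 0.619 0.785
  outer loop
   vertex 2.4 3.0 3.0
   vertex 2.0 1.2 4.4
   vertex 4.3 2.1 3.8
  endloop
 endfacet
 facet normal -0.695 0.536 0.480
  outer loop
   vertex 2.4 3.0 3.0
   vertex 2.0 4.9 0.3
   vertex 1.6 2.5 2.4
  endloop
 endfacet
 facet normal -0.695 0.531 0.484
  outer loop
   vertex 2.4 3.0 3.0
   vertex 1.6 2.5 2.4
   vertex 2.0 1.2 4.4
  endloop
 endfacet
 facet normal 0.425 -0.785 0.452
  outer loop
   vertex 2.8 1.0 3.3
   vertex 4.3 2.1 3.8
   vertex 2.0 1.2 4.4
  endloop
 endfacet
 facet normal 0.042 -0.977 0.208
  outer loop
   vertex 2.8 1.0 3.3
   vertex 2.0 1.2 4.4
   vertex 2.4 0.6 1.5
  endloop
 endfacet
 facet normal 0.579 -0.814 0.052
  outer loop
   vertex 2.8 1.0 3.3
   vertex 2.4 0.6 1.5
   vertex 4.3 2.1 3.8
  endloop
 endfacet
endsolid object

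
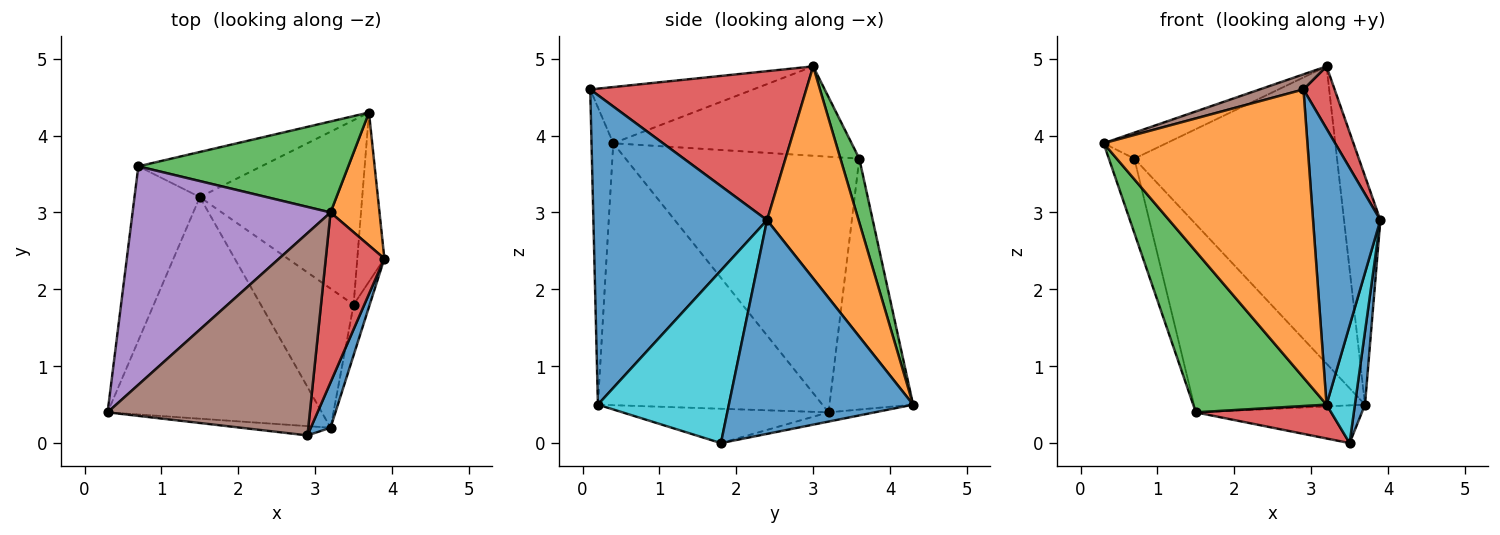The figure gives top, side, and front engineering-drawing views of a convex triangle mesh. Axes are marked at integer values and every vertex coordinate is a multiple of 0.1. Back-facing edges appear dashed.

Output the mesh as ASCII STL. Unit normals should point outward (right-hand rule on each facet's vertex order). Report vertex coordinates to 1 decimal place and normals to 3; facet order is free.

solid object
 facet normal 0.991 -0.054 -0.125
  outer loop
   vertex 3.5 1.8 0.0
   vertex 3.7 4.3 0.5
   vertex 3.9 2.4 2.9
  endloop
 endfacet
 facet normal 0.909 0.361 0.210
  outer loop
   vertex 3.2 3.0 4.9
   vertex 3.9 2.4 2.9
   vertex 3.7 4.3 0.5
  endloop
 endfacet
 facet normal 0.089 0.952 0.291
  outer loop
   vertex 3.2 3.0 4.9
   vertex 3.7 4.3 0.5
   vertex 0.7 3.6 3.7
  endloop
 endfacet
 facet normal 0.922 -0.133 0.363
  outer loop
   vertex 3.2 3.0 4.9
   vertex 2.9 0.1 4.6
   vertex 3.9 2.4 2.9
  endloop
 endfacet
 facet normal -0.409 0.108 0.906
  outer loop
   vertex 3.2 3.0 4.9
   vertex 0.7 3.6 3.7
   vertex 0.3 0.4 3.9
  endloop
 endfacet
 facet normal -0.267 -0.072 0.961
  outer loop
   vertex 3.2 3.0 4.9
   vertex 0.3 0.4 3.9
   vertex 2.9 0.1 4.6
  endloop
 endfacet
 facet normal -0.056 0.200 -0.978
  outer loop
   vertex 1.5 3.2 0.4
   vertex 3.7 4.3 0.5
   vertex 3.5 1.8 0.0
  endloop
 endfacet
 facet normal -0.430 0.878 -0.211
  outer loop
   vertex 1.5 3.2 0.4
   vertex 0.7 3.6 3.7
   vertex 3.7 4.3 0.5
  endloop
 endfacet
 facet normal -0.963 0.105 -0.246
  outer loop
   vertex 1.5 3.2 0.4
   vertex 0.3 0.4 3.9
   vertex 0.7 3.6 3.7
  endloop
 endfacet
 facet normal 0.973 -0.211 -0.091
  outer loop
   vertex 3.2 0.2 0.5
   vertex 3.5 1.8 0.0
   vertex 3.9 2.4 2.9
  endloop
 endfacet
 facet normal 0.931 -0.361 0.059
  outer loop
   vertex 3.2 0.2 0.5
   vertex 3.9 2.4 2.9
   vertex 2.9 0.1 4.6
  endloop
 endfacet
 facet normal -0.106 -0.994 -0.032
  outer loop
   vertex 3.2 0.2 0.5
   vertex 2.9 0.1 4.6
   vertex 0.3 0.4 3.9
  endloop
 endfacet
 facet normal -0.703 -0.418 -0.575
  outer loop
   vertex 3.2 0.2 0.5
   vertex 0.3 0.4 3.9
   vertex 1.5 3.2 0.4
  endloop
 endfacet
 facet normal -0.338 -0.222 -0.914
  outer loop
   vertex 3.2 0.2 0.5
   vertex 1.5 3.2 0.4
   vertex 3.5 1.8 0.0
  endloop
 endfacet
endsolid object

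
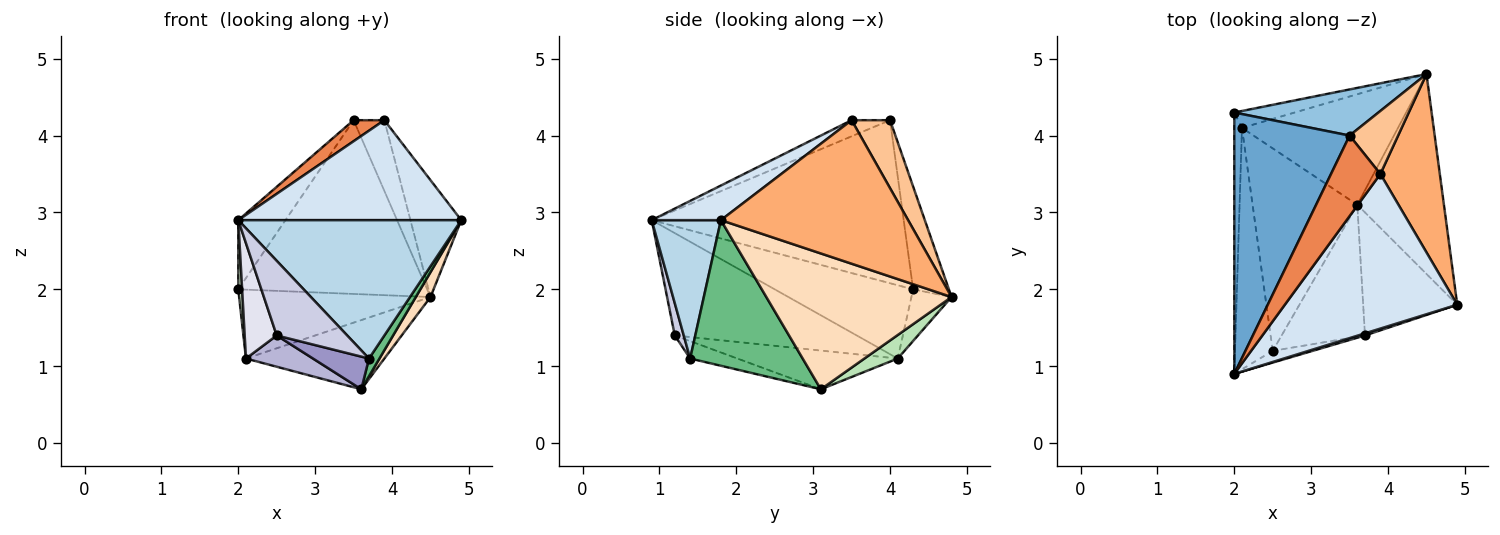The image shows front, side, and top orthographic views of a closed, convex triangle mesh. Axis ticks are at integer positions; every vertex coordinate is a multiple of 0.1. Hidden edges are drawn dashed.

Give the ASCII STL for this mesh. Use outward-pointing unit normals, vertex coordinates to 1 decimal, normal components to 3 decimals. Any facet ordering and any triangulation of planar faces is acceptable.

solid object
 facet normal -0.807 0.151 0.571
  outer loop
   vertex 2.0 4.3 2.0
   vertex 2.0 0.9 2.9
   vertex 3.5 4.0 4.2
  endloop
 endfacet
 facet normal -0.180 0.951 0.252
  outer loop
   vertex 2.0 4.3 2.0
   vertex 3.5 4.0 4.2
   vertex 4.5 4.8 1.9
  endloop
 endfacet
 facet normal 0.296 -0.955 0.015
  outer loop
   vertex 3.7 1.4 1.1
   vertex 4.9 1.8 2.9
   vertex 2.0 0.9 2.9
  endloop
 endfacet
 facet normal 0.166 -0.535 0.828
  outer loop
   vertex 3.9 3.5 4.2
   vertex 2.0 0.9 2.9
   vertex 4.9 1.8 2.9
  endloop
 endfacet
 facet normal -0.301 -0.241 0.923
  outer loop
   vertex 3.9 3.5 4.2
   vertex 3.5 4.0 4.2
   vertex 2.0 0.9 2.9
  endloop
 endfacet
 facet normal 0.896 0.243 0.371
  outer loop
   vertex 3.9 3.5 4.2
   vertex 4.9 1.8 2.9
   vertex 4.5 4.8 1.9
  endloop
 endfacet
 facet normal 0.682 0.546 0.486
  outer loop
   vertex 3.9 3.5 4.2
   vertex 4.5 4.8 1.9
   vertex 3.5 4.0 4.2
  endloop
 endfacet
 facet normal 0.841 -0.067 -0.537
  outer loop
   vertex 3.6 3.1 0.7
   vertex 4.5 4.8 1.9
   vertex 4.9 1.8 2.9
  endloop
 endfacet
 facet normal 0.837 -0.078 -0.541
  outer loop
   vertex 3.6 3.1 0.7
   vertex 4.9 1.8 2.9
   vertex 3.7 1.4 1.1
  endloop
 endfacet
 facet normal -0.200 0.952 -0.234
  outer loop
   vertex 2.1 4.1 1.1
   vertex 2.0 4.3 2.0
   vertex 4.5 4.8 1.9
  endloop
 endfacet
 facet normal 0.127 0.526 -0.841
  outer loop
   vertex 2.1 4.1 1.1
   vertex 4.5 4.8 1.9
   vertex 3.6 3.1 0.7
  endloop
 endfacet
 facet normal -0.994 -0.028 -0.104
  outer loop
   vertex 2.1 4.1 1.1
   vertex 2.0 0.9 2.9
   vertex 2.0 4.3 2.0
  endloop
 endfacet
 facet normal -0.199 -0.236 -0.951
  outer loop
   vertex 2.5 1.2 1.4
   vertex 3.6 3.1 0.7
   vertex 3.7 1.4 1.1
  endloop
 endfacet
 facet normal -0.343 -0.143 -0.928
  outer loop
   vertex 2.5 1.2 1.4
   vertex 2.1 4.1 1.1
   vertex 3.6 3.1 0.7
  endloop
 endfacet
 facet normal 0.125 -0.980 -0.154
  outer loop
   vertex 2.5 1.2 1.4
   vertex 3.7 1.4 1.1
   vertex 2.0 0.9 2.9
  endloop
 endfacet
 facet normal -0.926 -0.163 -0.341
  outer loop
   vertex 2.5 1.2 1.4
   vertex 2.0 0.9 2.9
   vertex 2.1 4.1 1.1
  endloop
 endfacet
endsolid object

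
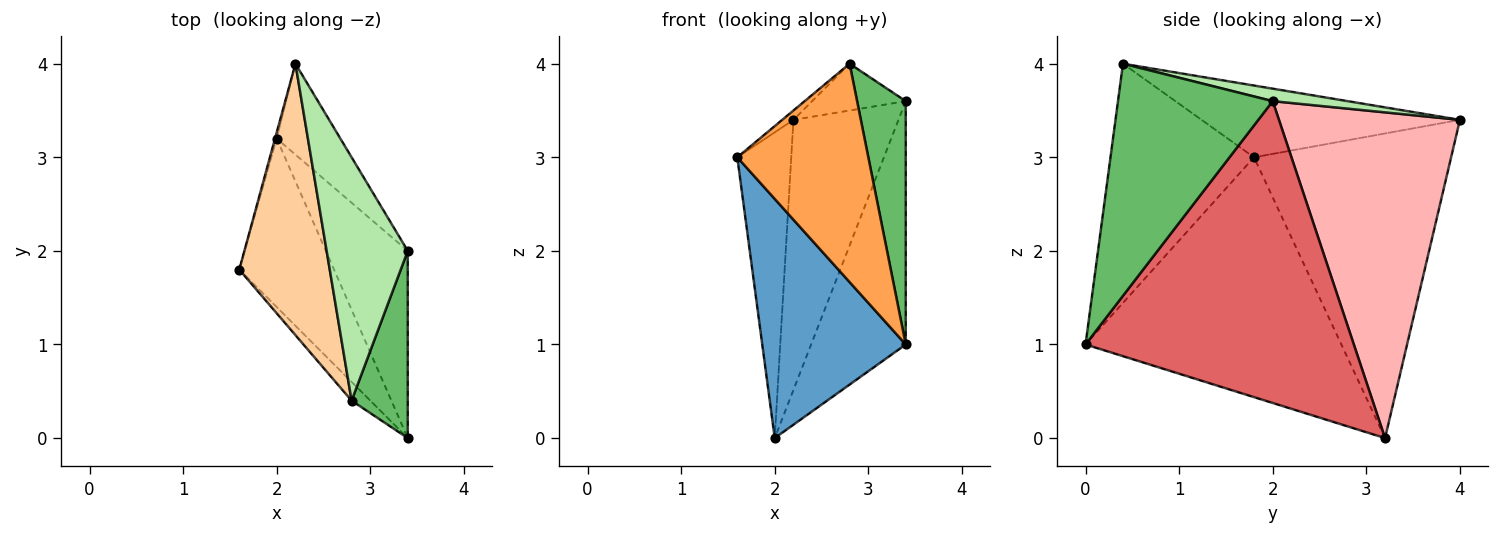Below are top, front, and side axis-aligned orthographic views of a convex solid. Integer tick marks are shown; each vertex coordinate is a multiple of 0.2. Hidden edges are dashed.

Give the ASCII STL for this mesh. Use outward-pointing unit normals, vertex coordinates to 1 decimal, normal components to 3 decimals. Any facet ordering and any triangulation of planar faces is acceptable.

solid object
 facet normal -0.825 -0.463 -0.326
  outer loop
   vertex 2.0 3.2 0.0
   vertex 3.4 0.0 1.0
   vertex 1.6 1.8 3.0
  endloop
 endfacet
 facet normal -0.965 0.264 -0.005
  outer loop
   vertex 2.0 3.2 0.0
   vertex 1.6 1.8 3.0
   vertex 2.2 4.0 3.4
  endloop
 endfacet
 facet normal -0.737 -0.673 -0.058
  outer loop
   vertex 2.8 0.4 4.0
   vertex 1.6 1.8 3.0
   vertex 3.4 0.0 1.0
  endloop
 endfacet
 facet normal -0.621 0.027 0.783
  outer loop
   vertex 2.8 0.4 4.0
   vertex 2.2 4.0 3.4
   vertex 1.6 1.8 3.0
  endloop
 endfacet
 facet normal 0.929 -0.292 0.225
  outer loop
   vertex 3.4 2.0 3.6
   vertex 2.8 0.4 4.0
   vertex 3.4 0.0 1.0
  endloop
 endfacet
 facet normal 0.149 0.187 0.971
  outer loop
   vertex 3.4 2.0 3.6
   vertex 2.2 4.0 3.4
   vertex 2.8 0.4 4.0
  endloop
 endfacet
 facet normal 0.914 0.322 -0.248
  outer loop
   vertex 3.4 2.0 3.6
   vertex 3.4 0.0 1.0
   vertex 2.0 3.2 0.0
  endloop
 endfacet
 facet normal 0.853 0.495 -0.167
  outer loop
   vertex 3.4 2.0 3.6
   vertex 2.0 3.2 0.0
   vertex 2.2 4.0 3.4
  endloop
 endfacet
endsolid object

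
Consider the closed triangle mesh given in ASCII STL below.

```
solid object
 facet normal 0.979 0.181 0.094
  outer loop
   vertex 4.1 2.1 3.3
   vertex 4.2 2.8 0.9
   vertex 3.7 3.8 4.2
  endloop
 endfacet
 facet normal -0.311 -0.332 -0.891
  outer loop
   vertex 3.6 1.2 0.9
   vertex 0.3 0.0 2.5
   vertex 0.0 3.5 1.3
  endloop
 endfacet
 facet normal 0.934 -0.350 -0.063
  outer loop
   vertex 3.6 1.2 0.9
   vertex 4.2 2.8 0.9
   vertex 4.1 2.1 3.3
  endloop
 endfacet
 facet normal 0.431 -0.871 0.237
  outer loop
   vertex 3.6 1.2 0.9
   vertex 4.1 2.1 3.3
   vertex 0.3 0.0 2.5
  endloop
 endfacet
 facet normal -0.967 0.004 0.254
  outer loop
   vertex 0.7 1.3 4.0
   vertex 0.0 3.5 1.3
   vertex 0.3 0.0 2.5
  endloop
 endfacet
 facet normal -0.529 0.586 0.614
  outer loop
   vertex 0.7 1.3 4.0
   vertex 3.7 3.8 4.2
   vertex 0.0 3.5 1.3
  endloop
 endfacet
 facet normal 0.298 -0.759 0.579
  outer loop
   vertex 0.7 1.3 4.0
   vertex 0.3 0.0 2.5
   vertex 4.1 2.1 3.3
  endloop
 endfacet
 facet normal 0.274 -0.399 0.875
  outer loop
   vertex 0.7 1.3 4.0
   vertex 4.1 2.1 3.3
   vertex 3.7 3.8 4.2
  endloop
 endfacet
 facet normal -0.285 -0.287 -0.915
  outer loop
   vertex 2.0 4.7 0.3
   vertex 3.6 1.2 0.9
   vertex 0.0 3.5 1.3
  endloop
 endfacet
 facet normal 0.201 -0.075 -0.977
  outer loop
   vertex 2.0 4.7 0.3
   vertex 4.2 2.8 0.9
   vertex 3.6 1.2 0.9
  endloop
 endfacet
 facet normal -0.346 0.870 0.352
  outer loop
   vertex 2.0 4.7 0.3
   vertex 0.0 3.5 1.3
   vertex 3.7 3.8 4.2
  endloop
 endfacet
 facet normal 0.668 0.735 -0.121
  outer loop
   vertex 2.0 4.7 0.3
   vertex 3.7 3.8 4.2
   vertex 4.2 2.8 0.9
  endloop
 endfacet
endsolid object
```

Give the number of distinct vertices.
8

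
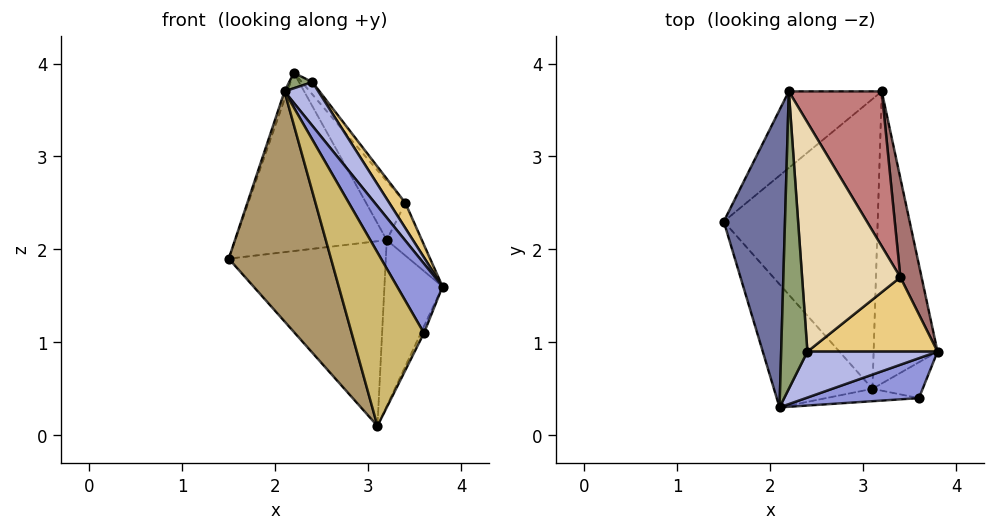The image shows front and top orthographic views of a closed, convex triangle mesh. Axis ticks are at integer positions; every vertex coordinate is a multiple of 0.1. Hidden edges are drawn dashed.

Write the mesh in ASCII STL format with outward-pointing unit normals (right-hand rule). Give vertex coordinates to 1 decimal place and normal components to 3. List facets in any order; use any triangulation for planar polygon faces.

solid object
 facet normal -0.946 0.009 0.325
  outer loop
   vertex 2.1 0.3 3.7
   vertex 2.2 3.7 3.9
   vertex 1.5 2.3 1.9
  endloop
 endfacet
 facet normal -0.579 0.749 -0.322
  outer loop
   vertex 3.2 3.7 2.1
   vertex 1.5 2.3 1.9
   vertex 2.2 3.7 3.9
  endloop
 endfacet
 facet normal 0.678 -0.638 0.366
  outer loop
   vertex 3.6 0.4 1.1
   vertex 3.8 0.9 1.6
   vertex 2.1 0.3 3.7
  endloop
 endfacet
 facet normal 0.751 -0.455 0.478
  outer loop
   vertex 2.4 0.9 3.8
   vertex 2.1 0.3 3.7
   vertex 3.8 0.9 1.6
  endloop
 endfacet
 facet normal -0.223 -0.051 0.973
  outer loop
   vertex 2.4 0.9 3.8
   vertex 2.2 3.7 3.9
   vertex 2.1 0.3 3.7
  endloop
 endfacet
 facet normal 0.845 0.264 -0.465
  outer loop
   vertex 3.1 0.5 0.1
   vertex 3.2 3.7 2.1
   vertex 3.8 0.9 1.6
  endloop
 endfacet
 facet normal 0.895 0.081 -0.439
  outer loop
   vertex 3.1 0.5 0.1
   vertex 3.8 0.9 1.6
   vertex 3.6 0.4 1.1
  endloop
 endfacet
 facet normal -0.325 0.509 -0.797
  outer loop
   vertex 3.1 0.5 0.1
   vertex 1.5 2.3 1.9
   vertex 3.2 3.7 2.1
  endloop
 endfacet
 facet normal -0.836 -0.484 -0.259
  outer loop
   vertex 3.1 0.5 0.1
   vertex 2.1 0.3 3.7
   vertex 1.5 2.3 1.9
  endloop
 endfacet
 facet normal -0.057 -0.996 -0.071
  outer loop
   vertex 3.1 0.5 0.1
   vertex 3.6 0.4 1.1
   vertex 2.1 0.3 3.7
  endloop
 endfacet
 facet normal 0.830 -0.179 0.528
  outer loop
   vertex 3.4 1.7 2.5
   vertex 2.4 0.9 3.8
   vertex 3.8 0.9 1.6
  endloop
 endfacet
 facet normal 0.782 0.034 0.622
  outer loop
   vertex 3.4 1.7 2.5
   vertex 2.2 3.7 3.9
   vertex 2.4 0.9 3.8
  endloop
 endfacet
 facet normal 0.946 0.152 0.286
  outer loop
   vertex 3.4 1.7 2.5
   vertex 3.8 0.9 1.6
   vertex 3.2 3.7 2.1
  endloop
 endfacet
 facet normal 0.860 0.181 0.478
  outer loop
   vertex 3.4 1.7 2.5
   vertex 3.2 3.7 2.1
   vertex 2.2 3.7 3.9
  endloop
 endfacet
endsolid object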